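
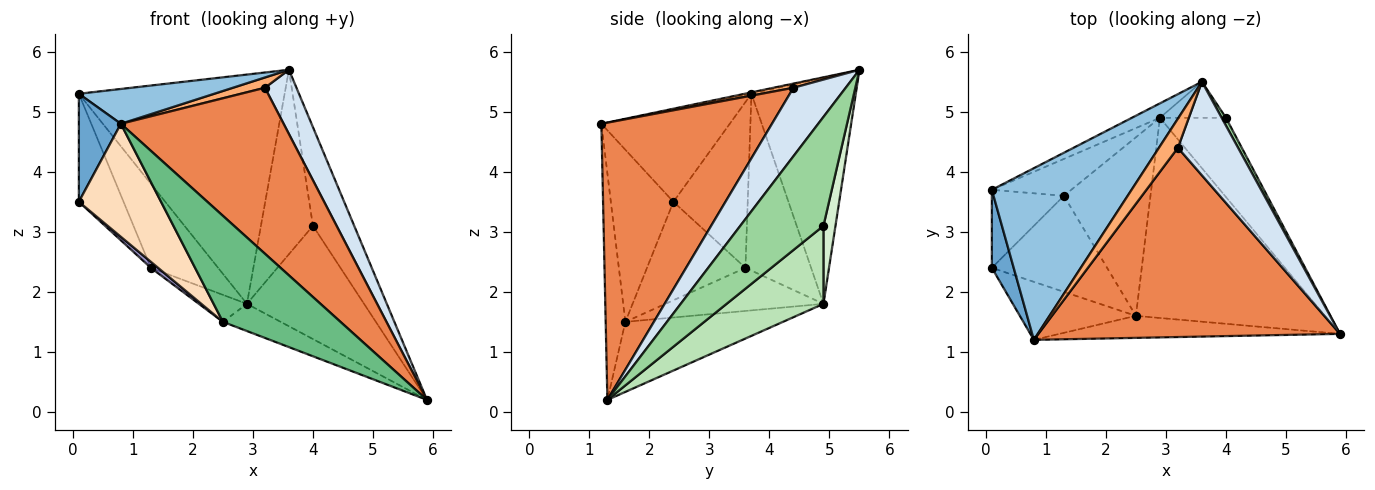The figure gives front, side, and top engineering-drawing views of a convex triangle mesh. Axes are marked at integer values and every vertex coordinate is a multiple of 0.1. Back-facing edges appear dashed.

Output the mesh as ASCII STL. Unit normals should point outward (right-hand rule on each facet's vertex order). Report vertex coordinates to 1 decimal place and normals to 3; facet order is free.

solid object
 facet normal -0.927 -0.303 0.219
  outer loop
   vertex 0.1 3.7 5.3
   vertex 0.1 2.4 3.5
   vertex 0.8 1.2 4.8
  endloop
 endfacet
 facet normal -0.010 -0.199 0.980
  outer loop
   vertex 0.1 3.7 5.3
   vertex 0.8 1.2 4.8
   vertex 3.6 5.5 5.7
  endloop
 endfacet
 facet normal -0.452 0.890 -0.056
  outer loop
   vertex 0.1 3.7 5.3
   vertex 3.6 5.5 5.7
   vertex 2.9 4.9 1.8
  endloop
 endfacet
 facet normal 0.684 -0.413 0.601
  outer loop
   vertex 3.2 4.4 5.4
   vertex 5.9 1.3 0.2
   vertex 3.6 5.5 5.7
  endloop
 endfacet
 facet normal 0.569 -0.542 0.619
  outer loop
   vertex 3.2 4.4 5.4
   vertex 0.8 1.2 4.8
   vertex 5.9 1.3 0.2
  endloop
 endfacet
 facet normal 0.204 -0.326 0.923
  outer loop
   vertex 3.2 4.4 5.4
   vertex 3.6 5.5 5.7
   vertex 0.8 1.2 4.8
  endloop
 endfacet
 facet normal -0.345 0.126 -0.930
  outer loop
   vertex 2.5 1.6 1.5
   vertex 2.9 4.9 1.8
   vertex 5.9 1.3 0.2
  endloop
 endfacet
 facet normal -0.561 -0.737 -0.378
  outer loop
   vertex 2.5 1.6 1.5
   vertex 0.8 1.2 4.8
   vertex 0.1 2.4 3.5
  endloop
 endfacet
 facet normal -0.162 -0.966 -0.201
  outer loop
   vertex 2.5 1.6 1.5
   vertex 5.9 1.3 0.2
   vertex 0.8 1.2 4.8
  endloop
 endfacet
 facet normal 0.895 0.444 0.035
  outer loop
   vertex 4.0 4.9 3.1
   vertex 3.6 5.5 5.7
   vertex 5.9 1.3 0.2
  endloop
 endfacet
 facet normal 0.561 0.678 -0.475
  outer loop
   vertex 4.0 4.9 3.1
   vertex 5.9 1.3 0.2
   vertex 2.9 4.9 1.8
  endloop
 endfacet
 facet normal 0.221 0.957 -0.187
  outer loop
   vertex 4.0 4.9 3.1
   vertex 2.9 4.9 1.8
   vertex 3.6 5.5 5.7
  endloop
 endfacet
 facet normal -0.649 -0.047 -0.760
  outer loop
   vertex 1.3 3.6 2.4
   vertex 2.5 1.6 1.5
   vertex 0.1 2.4 3.5
  endloop
 endfacet
 facet normal -0.442 0.134 -0.887
  outer loop
   vertex 1.3 3.6 2.4
   vertex 2.9 4.9 1.8
   vertex 2.5 1.6 1.5
  endloop
 endfacet
 facet normal -0.803 0.483 -0.349
  outer loop
   vertex 1.3 3.6 2.4
   vertex 0.1 2.4 3.5
   vertex 0.1 3.7 5.3
  endloop
 endfacet
 facet normal -0.667 0.682 -0.299
  outer loop
   vertex 1.3 3.6 2.4
   vertex 0.1 3.7 5.3
   vertex 2.9 4.9 1.8
  endloop
 endfacet
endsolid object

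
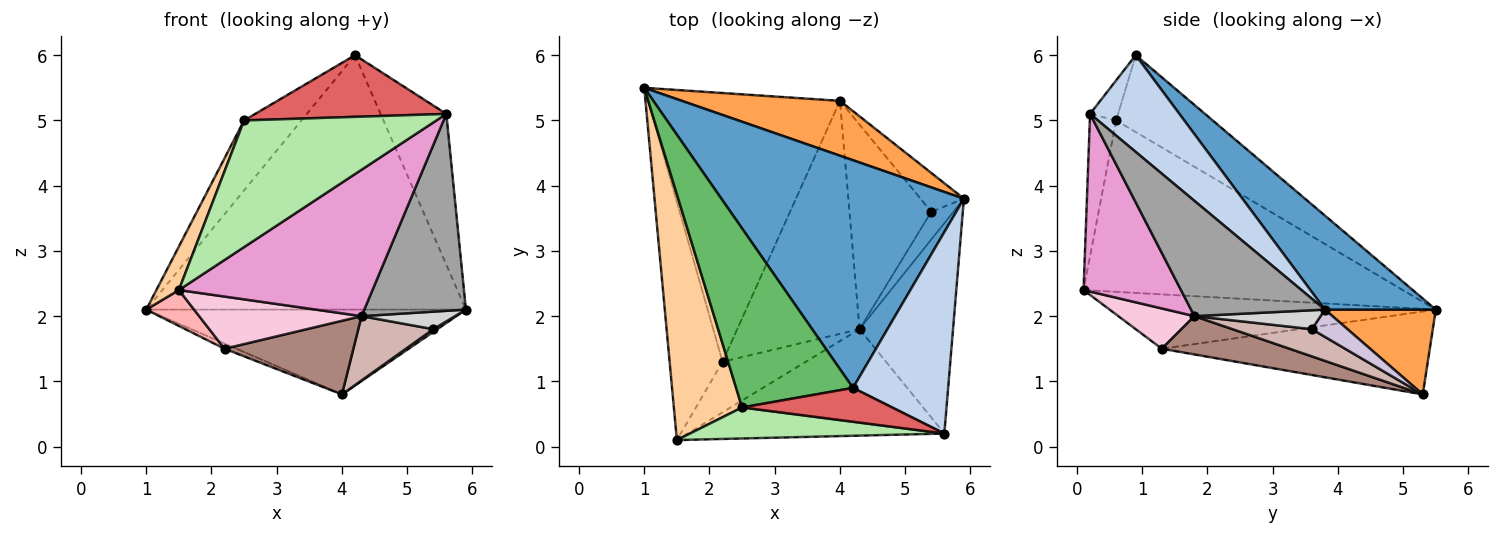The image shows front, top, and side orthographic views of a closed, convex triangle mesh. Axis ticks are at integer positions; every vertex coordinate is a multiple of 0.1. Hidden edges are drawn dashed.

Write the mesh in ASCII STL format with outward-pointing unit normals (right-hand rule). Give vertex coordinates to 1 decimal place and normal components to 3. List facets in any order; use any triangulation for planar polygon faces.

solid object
 facet normal 0.250 0.721 0.646
  outer loop
   vertex 4.2 0.9 6.0
   vertex 5.9 3.8 2.1
   vertex 1.0 5.5 2.1
  endloop
 endfacet
 facet normal 0.631 0.465 0.621
  outer loop
   vertex 5.6 0.2 5.1
   vertex 5.9 3.8 2.1
   vertex 4.2 0.9 6.0
  endloop
 endfacet
 facet normal 0.280 0.806 0.521
  outer loop
   vertex 4.0 5.3 0.8
   vertex 1.0 5.5 2.1
   vertex 5.9 3.8 2.1
  endloop
 endfacet
 facet normal -0.927 -0.065 0.369
  outer loop
   vertex 2.5 0.6 5.0
   vertex 1.0 5.5 2.1
   vertex 1.5 0.1 2.4
  endloop
 endfacet
 facet normal -0.522 0.310 0.794
  outer loop
   vertex 2.5 0.6 5.0
   vertex 4.2 0.9 6.0
   vertex 1.0 5.5 2.1
  endloop
 endfacet
 facet normal -0.132 -0.963 0.236
  outer loop
   vertex 2.5 0.6 5.0
   vertex 1.5 0.1 2.4
   vertex 5.6 0.2 5.1
  endloop
 endfacet
 facet normal -0.128 -0.869 0.478
  outer loop
   vertex 2.5 0.6 5.0
   vertex 5.6 0.2 5.1
   vertex 4.2 0.9 6.0
  endloop
 endfacet
 facet normal -0.713 -0.105 -0.694
  outer loop
   vertex 2.2 1.3 1.5
   vertex 1.5 0.1 2.4
   vertex 1.0 5.5 2.1
  endloop
 endfacet
 facet normal -0.397 0.018 -0.918
  outer loop
   vertex 2.2 1.3 1.5
   vertex 1.0 5.5 2.1
   vertex 4.0 5.3 0.8
  endloop
 endfacet
 facet normal 0.531 -0.060 -0.845
  outer loop
   vertex 5.4 3.6 1.8
   vertex 4.0 5.3 0.8
   vertex 5.9 3.8 2.1
  endloop
 endfacet
 facet normal 0.286 -0.289 -0.914
  outer loop
   vertex 4.3 1.8 2.0
   vertex 2.2 1.3 1.5
   vertex 4.0 5.3 0.8
  endloop
 endfacet
 facet normal 0.302 -0.286 -0.909
  outer loop
   vertex 4.3 1.8 2.0
   vertex 4.0 5.3 0.8
   vertex 5.4 3.6 1.8
  endloop
 endfacet
 facet normal 0.377 -0.749 -0.545
  outer loop
   vertex 4.3 1.8 2.0
   vertex 5.6 0.2 5.1
   vertex 1.5 0.1 2.4
  endloop
 endfacet
 facet normal 0.319 -0.681 -0.659
  outer loop
   vertex 4.3 1.8 2.0
   vertex 1.5 0.1 2.4
   vertex 2.2 1.3 1.5
  endloop
 endfacet
 facet normal 0.669 -0.508 -0.543
  outer loop
   vertex 4.3 1.8 2.0
   vertex 5.9 3.8 2.1
   vertex 5.6 0.2 5.1
  endloop
 endfacet
 facet normal 0.585 -0.434 -0.686
  outer loop
   vertex 4.3 1.8 2.0
   vertex 5.4 3.6 1.8
   vertex 5.9 3.8 2.1
  endloop
 endfacet
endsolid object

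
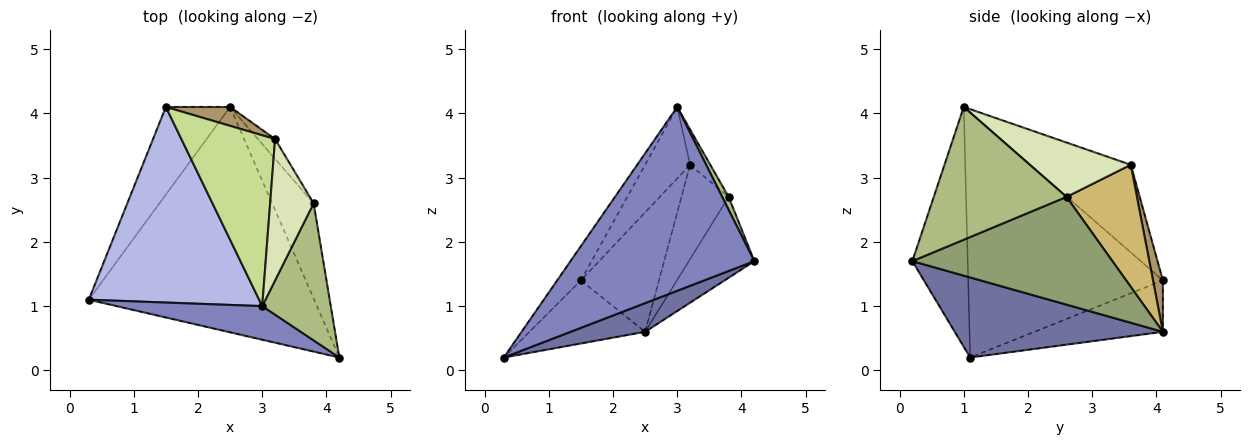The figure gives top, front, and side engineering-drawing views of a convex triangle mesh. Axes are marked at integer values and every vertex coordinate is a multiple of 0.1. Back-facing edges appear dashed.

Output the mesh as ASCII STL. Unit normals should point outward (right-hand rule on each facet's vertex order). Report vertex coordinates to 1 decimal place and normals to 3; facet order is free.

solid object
 facet normal 0.332 -0.119 -0.936
  outer loop
   vertex 2.5 4.1 0.6
   vertex 4.2 0.2 1.7
   vertex 0.3 1.1 0.2
  endloop
 endfacet
 facet normal -0.284 -0.943 0.172
  outer loop
   vertex 3.0 1.0 4.1
   vertex 0.3 1.1 0.2
   vertex 4.2 0.2 1.7
  endloop
 endfacet
 facet normal -0.545 0.490 -0.681
  outer loop
   vertex 1.5 4.1 1.4
   vertex 2.5 4.1 0.6
   vertex 0.3 1.1 0.2
  endloop
 endfacet
 facet normal -0.817 0.100 0.568
  outer loop
   vertex 1.5 4.1 1.4
   vertex 0.3 1.1 0.2
   vertex 3.0 1.0 4.1
  endloop
 endfacet
 facet normal 0.892 0.292 -0.344
  outer loop
   vertex 3.8 2.6 2.7
   vertex 4.2 0.2 1.7
   vertex 2.5 4.1 0.6
  endloop
 endfacet
 facet normal 0.888 -0.043 0.458
  outer loop
   vertex 3.8 2.6 2.7
   vertex 3.0 1.0 4.1
   vertex 4.2 0.2 1.7
  endloop
 endfacet
 facet normal -0.654 0.292 0.698
  outer loop
   vertex 3.2 3.6 3.2
   vertex 1.5 4.1 1.4
   vertex 3.0 1.0 4.1
  endloop
 endfacet
 facet normal 0.772 0.154 0.617
  outer loop
   vertex 3.2 3.6 3.2
   vertex 3.0 1.0 4.1
   vertex 3.8 2.6 2.7
  endloop
 endfacet
 facet normal 0.124 0.980 0.155
  outer loop
   vertex 3.2 3.6 3.2
   vertex 2.5 4.1 0.6
   vertex 1.5 4.1 1.4
  endloop
 endfacet
 facet normal 0.825 0.553 -0.116
  outer loop
   vertex 3.2 3.6 3.2
   vertex 3.8 2.6 2.7
   vertex 2.5 4.1 0.6
  endloop
 endfacet
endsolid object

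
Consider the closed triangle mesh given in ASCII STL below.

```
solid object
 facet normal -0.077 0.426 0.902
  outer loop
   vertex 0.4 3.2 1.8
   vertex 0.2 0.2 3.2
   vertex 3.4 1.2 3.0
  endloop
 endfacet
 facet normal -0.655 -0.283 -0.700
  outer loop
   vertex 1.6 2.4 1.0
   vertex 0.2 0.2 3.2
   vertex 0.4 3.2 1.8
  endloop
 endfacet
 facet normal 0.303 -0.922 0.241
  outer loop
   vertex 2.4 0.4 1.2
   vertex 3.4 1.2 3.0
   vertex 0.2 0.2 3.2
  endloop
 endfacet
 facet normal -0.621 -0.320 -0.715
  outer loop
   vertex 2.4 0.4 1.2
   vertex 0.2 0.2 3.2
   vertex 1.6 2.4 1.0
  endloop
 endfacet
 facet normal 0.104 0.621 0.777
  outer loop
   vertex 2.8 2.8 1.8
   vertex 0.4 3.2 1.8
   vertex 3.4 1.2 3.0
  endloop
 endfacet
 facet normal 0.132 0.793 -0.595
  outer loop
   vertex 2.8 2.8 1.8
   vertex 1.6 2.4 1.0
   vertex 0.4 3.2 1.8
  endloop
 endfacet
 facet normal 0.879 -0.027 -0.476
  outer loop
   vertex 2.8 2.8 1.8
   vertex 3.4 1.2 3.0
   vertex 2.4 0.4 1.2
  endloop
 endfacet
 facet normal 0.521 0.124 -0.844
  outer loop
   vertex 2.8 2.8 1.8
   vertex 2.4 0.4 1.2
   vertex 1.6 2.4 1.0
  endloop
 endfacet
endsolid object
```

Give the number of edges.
12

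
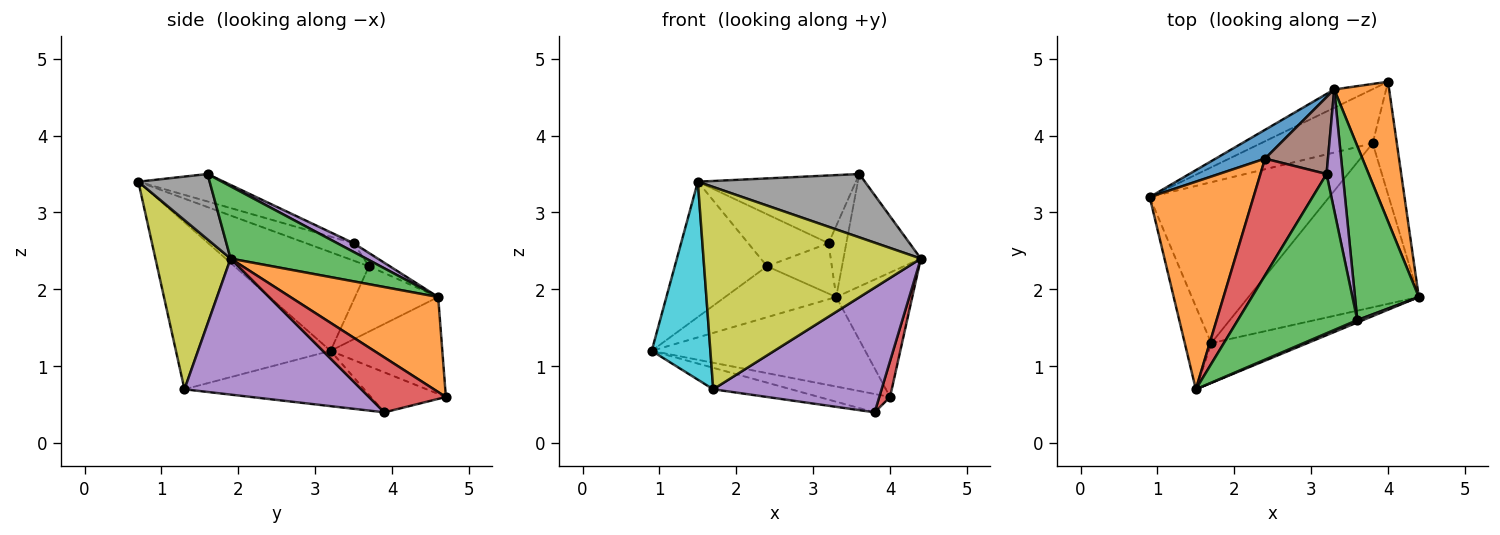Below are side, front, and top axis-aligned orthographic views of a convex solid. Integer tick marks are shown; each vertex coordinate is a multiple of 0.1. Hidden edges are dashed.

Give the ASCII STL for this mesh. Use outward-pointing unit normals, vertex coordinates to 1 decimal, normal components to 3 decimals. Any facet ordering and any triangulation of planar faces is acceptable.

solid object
 facet normal -0.456 0.872 -0.179
  outer loop
   vertex 3.3 4.6 1.9
   vertex 4.0 4.7 0.6
   vertex 0.9 3.2 1.2
  endloop
 endfacet
 facet normal 0.791 0.407 0.457
  outer loop
   vertex 3.3 4.6 1.9
   vertex 4.4 1.9 2.4
   vertex 4.0 4.7 0.6
  endloop
 endfacet
 facet normal 0.689 0.393 0.609
  outer loop
   vertex 3.3 4.6 1.9
   vertex 3.6 1.6 3.5
   vertex 4.4 1.9 2.4
  endloop
 endfacet
 facet normal 0.908 -0.127 -0.399
  outer loop
   vertex 3.8 3.9 0.4
   vertex 4.0 4.7 0.6
   vertex 4.4 1.9 2.4
  endloop
 endfacet
 facet normal 0.536 -0.511 -0.672
  outer loop
   vertex 3.8 3.9 0.4
   vertex 4.4 1.9 2.4
   vertex 1.7 1.3 0.7
  endloop
 endfacet
 facet normal -0.321 0.304 -0.897
  outer loop
   vertex 3.8 3.9 0.4
   vertex 0.9 3.2 1.2
   vertex 4.0 4.7 0.6
  endloop
 endfacet
 facet normal -0.292 0.127 -0.948
  outer loop
   vertex 3.8 3.9 0.4
   vertex 1.7 1.3 0.7
   vertex 0.9 3.2 1.2
  endloop
 endfacet
 facet normal 0.392 -0.919 0.035
  outer loop
   vertex 1.5 0.7 3.4
   vertex 4.4 1.9 2.4
   vertex 3.6 1.6 3.5
  endloop
 endfacet
 facet normal 0.321 -0.929 -0.183
  outer loop
   vertex 1.5 0.7 3.4
   vertex 1.7 1.3 0.7
   vertex 4.4 1.9 2.4
  endloop
 endfacet
 facet normal -0.925 -0.351 -0.146
  outer loop
   vertex 1.5 0.7 3.4
   vertex 0.9 3.2 1.2
   vertex 1.7 1.3 0.7
  endloop
 endfacet
 facet normal -0.546 0.729 0.413
  outer loop
   vertex 2.4 3.7 2.3
   vertex 3.3 4.6 1.9
   vertex 0.9 3.2 1.2
  endloop
 endfacet
 facet normal -0.623 0.427 0.655
  outer loop
   vertex 2.4 3.7 2.3
   vertex 0.9 3.2 1.2
   vertex 1.5 0.7 3.4
  endloop
 endfacet
 facet normal -0.207 0.383 0.900
  outer loop
   vertex 3.2 3.5 2.6
   vertex 1.5 0.7 3.4
   vertex 3.6 1.6 3.5
  endloop
 endfacet
 facet normal -0.234 0.396 0.888
  outer loop
   vertex 3.2 3.5 2.6
   vertex 2.4 3.7 2.3
   vertex 1.5 0.7 3.4
  endloop
 endfacet
 facet normal 0.422 0.459 0.782
  outer loop
   vertex 3.2 3.5 2.6
   vertex 3.6 1.6 3.5
   vertex 3.3 4.6 1.9
  endloop
 endfacet
 facet normal -0.174 0.540 0.824
  outer loop
   vertex 3.2 3.5 2.6
   vertex 3.3 4.6 1.9
   vertex 2.4 3.7 2.3
  endloop
 endfacet
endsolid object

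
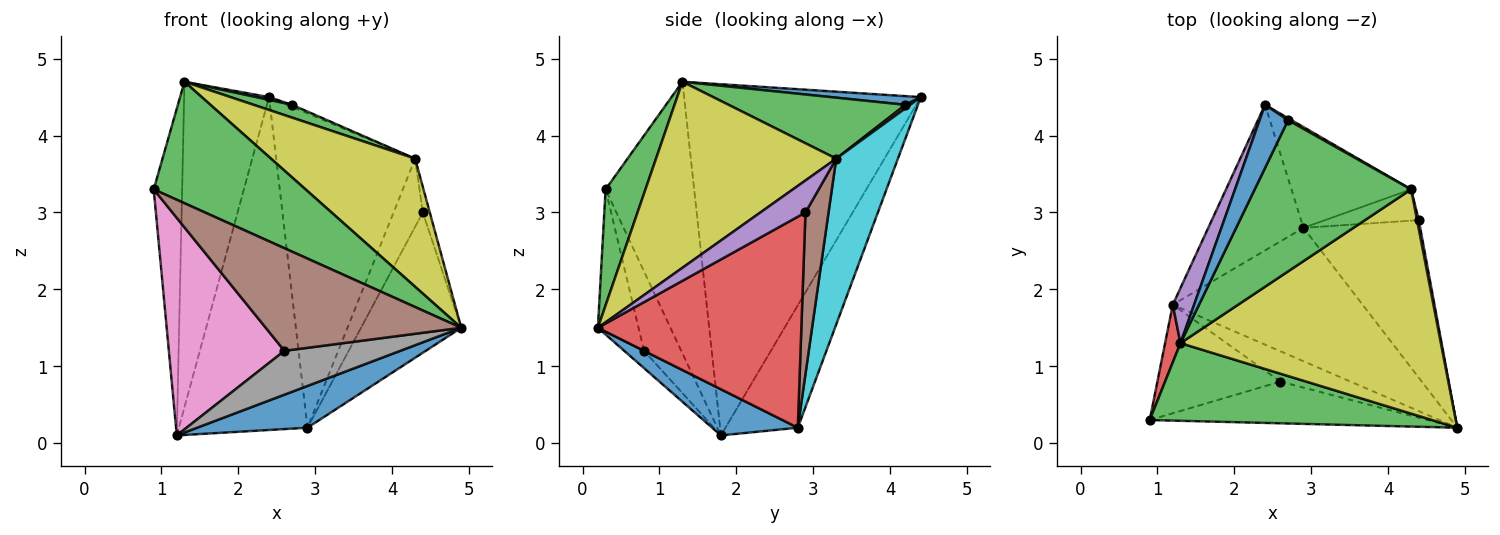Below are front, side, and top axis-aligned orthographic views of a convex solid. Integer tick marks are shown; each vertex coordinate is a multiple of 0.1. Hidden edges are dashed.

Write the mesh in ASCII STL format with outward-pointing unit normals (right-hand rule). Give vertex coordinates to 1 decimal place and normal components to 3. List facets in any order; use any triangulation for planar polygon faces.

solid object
 facet normal 0.226 -0.291 -0.930
  outer loop
   vertex 2.9 2.8 0.2
   vertex 4.9 0.2 1.5
   vertex 1.2 1.8 0.1
  endloop
 endfacet
 facet normal -0.458 0.814 -0.356
  outer loop
   vertex 2.9 2.8 0.2
   vertex 1.2 1.8 0.1
   vertex 2.4 4.4 4.5
  endloop
 endfacet
 facet normal 0.216 -0.823 0.526
  outer loop
   vertex 1.3 1.3 4.7
   vertex 0.9 0.3 3.3
   vertex 4.9 0.2 1.5
  endloop
 endfacet
 facet normal -0.951 0.305 0.054
  outer loop
   vertex 1.3 1.3 4.7
   vertex 1.2 1.8 0.1
   vertex 0.9 0.3 3.3
  endloop
 endfacet
 facet normal -0.940 0.337 0.057
  outer loop
   vertex 1.3 1.3 4.7
   vertex 2.4 4.4 4.5
   vertex 1.2 1.8 0.1
  endloop
 endfacet
 facet normal -0.189 -0.910 -0.370
  outer loop
   vertex 2.6 0.8 1.2
   vertex 4.9 0.2 1.5
   vertex 0.9 0.3 3.3
  endloop
 endfacet
 facet normal -0.277 -0.860 -0.429
  outer loop
   vertex 2.6 0.8 1.2
   vertex 0.9 0.3 3.3
   vertex 1.2 1.8 0.1
  endloop
 endfacet
 facet normal -0.139 -0.814 -0.563
  outer loop
   vertex 2.6 0.8 1.2
   vertex 1.2 1.8 0.1
   vertex 4.9 0.2 1.5
  endloop
 endfacet
 facet normal 0.527 -0.422 0.738
  outer loop
   vertex 4.3 3.3 3.7
   vertex 1.3 1.3 4.7
   vertex 4.9 0.2 1.5
  endloop
 endfacet
 facet normal 0.389 0.877 -0.281
  outer loop
   vertex 4.3 3.3 3.7
   vertex 2.9 2.8 0.2
   vertex 2.4 4.4 4.5
  endloop
 endfacet
 facet normal 0.291 -0.042 0.956
  outer loop
   vertex 2.7 4.2 4.4
   vertex 2.4 4.4 4.5
   vertex 1.3 1.3 4.7
  endloop
 endfacet
 facet normal 0.577 0.577 0.577
  outer loop
   vertex 2.7 4.2 4.4
   vertex 4.3 3.3 3.7
   vertex 2.4 4.4 4.5
  endloop
 endfacet
 facet normal 0.362 -0.079 0.929
  outer loop
   vertex 2.7 4.2 4.4
   vertex 1.3 1.3 4.7
   vertex 4.3 3.3 3.7
  endloop
 endfacet
 facet normal 0.804 0.396 -0.445
  outer loop
   vertex 4.4 2.9 3.0
   vertex 4.9 0.2 1.5
   vertex 2.9 2.8 0.2
  endloop
 endfacet
 facet normal 0.987 0.153 0.054
  outer loop
   vertex 4.4 2.9 3.0
   vertex 4.3 3.3 3.7
   vertex 4.9 0.2 1.5
  endloop
 endfacet
 facet normal 0.583 0.738 -0.339
  outer loop
   vertex 4.4 2.9 3.0
   vertex 2.9 2.8 0.2
   vertex 4.3 3.3 3.7
  endloop
 endfacet
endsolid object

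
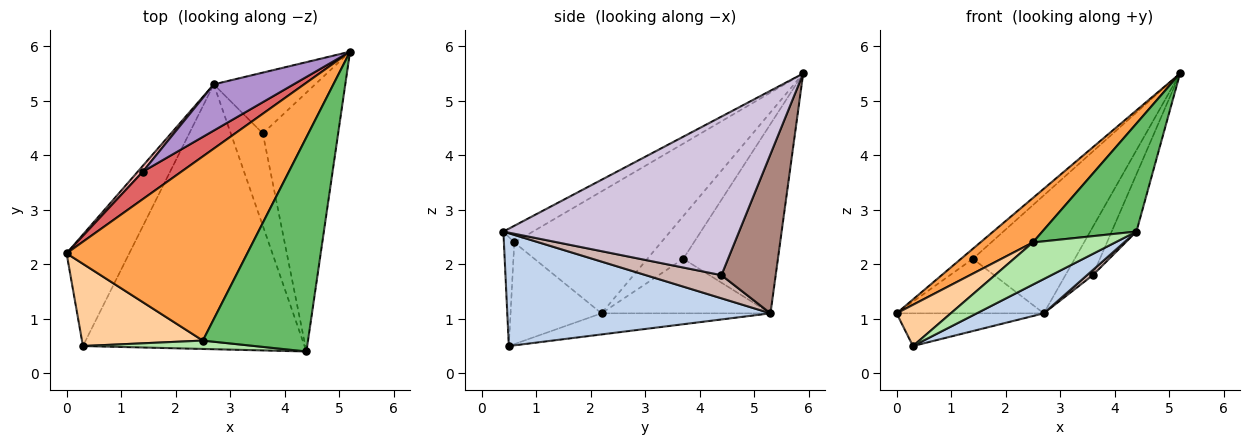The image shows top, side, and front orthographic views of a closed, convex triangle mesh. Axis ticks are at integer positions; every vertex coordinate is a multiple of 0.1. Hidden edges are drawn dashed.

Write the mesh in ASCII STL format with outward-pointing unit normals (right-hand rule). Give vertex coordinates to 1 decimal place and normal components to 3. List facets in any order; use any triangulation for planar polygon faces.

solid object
 facet normal -0.308 0.268 -0.913
  outer loop
   vertex 2.7 5.3 1.1
   vertex 0.3 0.5 0.5
   vertex 0.0 2.2 1.1
  endloop
 endfacet
 facet normal 0.451 -0.115 -0.885
  outer loop
   vertex 2.7 5.3 1.1
   vertex 4.4 0.4 2.6
   vertex 0.3 0.5 0.5
  endloop
 endfacet
 facet normal -0.548 -0.196 0.813
  outer loop
   vertex 2.5 0.6 2.4
   vertex 5.2 5.9 5.5
   vertex 0.0 2.2 1.1
  endloop
 endfacet
 facet normal -0.601 -0.358 0.715
  outer loop
   vertex 2.5 0.6 2.4
   vertex 0.0 2.2 1.1
   vertex 0.3 0.5 0.5
  endloop
 endfacet
 facet normal -0.140 -0.446 0.884
  outer loop
   vertex 2.5 0.6 2.4
   vertex 4.4 0.4 2.6
   vertex 5.2 5.9 5.5
  endloop
 endfacet
 facet normal -0.123 -0.973 0.193
  outer loop
   vertex 2.5 0.6 2.4
   vertex 0.3 0.5 0.5
   vertex 4.4 0.4 2.6
  endloop
 endfacet
 facet normal -0.721 0.239 0.651
  outer loop
   vertex 1.4 3.7 2.1
   vertex 0.0 2.2 1.1
   vertex 5.2 5.9 5.5
  endloop
 endfacet
 facet normal -0.752 0.655 0.070
  outer loop
   vertex 1.4 3.7 2.1
   vertex 2.7 5.3 1.1
   vertex 0.0 2.2 1.1
  endloop
 endfacet
 facet normal -0.654 0.704 0.276
  outer loop
   vertex 1.4 3.7 2.1
   vertex 5.2 5.9 5.5
   vertex 2.7 5.3 1.1
  endloop
 endfacet
 facet normal 0.899 0.094 -0.427
  outer loop
   vertex 3.6 4.4 1.8
   vertex 5.2 5.9 5.5
   vertex 4.4 0.4 2.6
  endloop
 endfacet
 facet normal 0.776 0.392 -0.494
  outer loop
   vertex 3.6 4.4 1.8
   vertex 2.7 5.3 1.1
   vertex 5.2 5.9 5.5
  endloop
 endfacet
 facet normal 0.585 -0.045 -0.810
  outer loop
   vertex 3.6 4.4 1.8
   vertex 4.4 0.4 2.6
   vertex 2.7 5.3 1.1
  endloop
 endfacet
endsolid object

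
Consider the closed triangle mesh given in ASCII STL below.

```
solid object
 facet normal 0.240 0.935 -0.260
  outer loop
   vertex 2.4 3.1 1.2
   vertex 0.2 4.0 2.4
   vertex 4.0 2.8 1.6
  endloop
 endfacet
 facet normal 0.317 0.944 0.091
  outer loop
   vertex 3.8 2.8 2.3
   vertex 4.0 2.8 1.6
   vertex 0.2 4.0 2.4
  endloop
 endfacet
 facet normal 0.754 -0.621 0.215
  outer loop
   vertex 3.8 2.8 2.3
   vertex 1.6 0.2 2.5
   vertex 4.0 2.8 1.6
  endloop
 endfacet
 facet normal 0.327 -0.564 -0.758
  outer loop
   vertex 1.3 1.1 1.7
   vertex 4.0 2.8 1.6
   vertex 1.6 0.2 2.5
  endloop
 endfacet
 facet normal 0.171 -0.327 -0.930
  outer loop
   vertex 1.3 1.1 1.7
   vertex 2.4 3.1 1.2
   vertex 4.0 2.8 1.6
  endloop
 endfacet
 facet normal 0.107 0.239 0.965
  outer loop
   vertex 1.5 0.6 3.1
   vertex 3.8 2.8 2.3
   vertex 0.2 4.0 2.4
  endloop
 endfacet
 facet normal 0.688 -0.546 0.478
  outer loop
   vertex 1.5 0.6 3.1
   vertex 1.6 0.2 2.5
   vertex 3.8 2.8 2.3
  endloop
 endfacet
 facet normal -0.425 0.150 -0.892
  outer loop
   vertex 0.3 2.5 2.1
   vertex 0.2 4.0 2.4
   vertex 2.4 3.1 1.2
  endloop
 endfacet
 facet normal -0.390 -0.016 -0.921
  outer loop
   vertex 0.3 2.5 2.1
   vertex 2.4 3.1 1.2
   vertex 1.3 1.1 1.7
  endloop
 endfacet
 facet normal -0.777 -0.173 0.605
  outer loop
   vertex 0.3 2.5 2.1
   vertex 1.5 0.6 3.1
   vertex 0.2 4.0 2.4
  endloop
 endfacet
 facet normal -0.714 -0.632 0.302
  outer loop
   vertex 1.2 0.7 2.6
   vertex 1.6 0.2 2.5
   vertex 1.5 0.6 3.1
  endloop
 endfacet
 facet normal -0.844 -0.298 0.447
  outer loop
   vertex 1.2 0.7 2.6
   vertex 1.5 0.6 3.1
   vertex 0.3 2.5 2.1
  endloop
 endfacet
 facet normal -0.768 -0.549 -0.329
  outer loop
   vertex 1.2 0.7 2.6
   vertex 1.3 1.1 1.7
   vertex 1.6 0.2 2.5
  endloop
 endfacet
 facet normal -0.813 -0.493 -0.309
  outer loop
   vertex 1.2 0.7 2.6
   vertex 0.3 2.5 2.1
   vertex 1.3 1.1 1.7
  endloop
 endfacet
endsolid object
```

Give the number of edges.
21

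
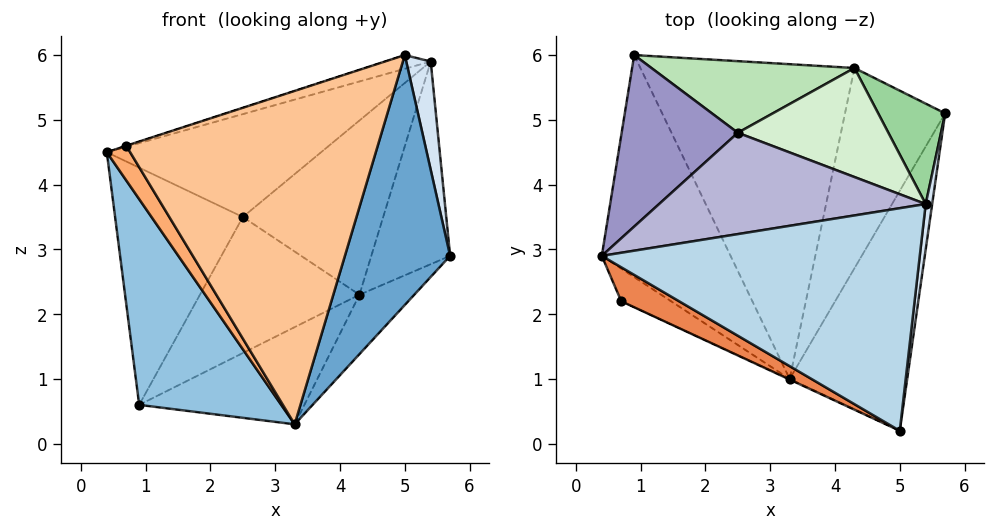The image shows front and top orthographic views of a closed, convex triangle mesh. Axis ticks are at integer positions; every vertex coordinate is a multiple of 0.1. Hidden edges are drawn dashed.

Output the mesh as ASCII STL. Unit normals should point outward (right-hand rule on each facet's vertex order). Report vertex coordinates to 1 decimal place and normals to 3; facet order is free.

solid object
 facet normal 0.893 -0.325 -0.312
  outer loop
   vertex 3.3 1.0 0.3
   vertex 5.7 5.1 2.9
   vertex 5.0 0.2 6.0
  endloop
 endfacet
 facet normal -0.833 -0.376 -0.405
  outer loop
   vertex 0.9 6.0 0.6
   vertex 3.3 1.0 0.3
   vertex 0.4 2.9 4.5
  endloop
 endfacet
 facet normal -0.278 0.059 0.959
  outer loop
   vertex 5.4 3.7 5.9
   vertex 0.4 2.9 4.5
   vertex 5.0 0.2 6.0
  endloop
 endfacet
 facet normal 0.993 -0.112 0.047
  outer loop
   vertex 5.4 3.7 5.9
   vertex 5.0 0.2 6.0
   vertex 5.7 5.1 2.9
  endloop
 endfacet
 facet normal -0.308 0.004 0.951
  outer loop
   vertex 0.7 2.2 4.6
   vertex 5.0 0.2 6.0
   vertex 0.4 2.9 4.5
  endloop
 endfacet
 facet normal -0.827 -0.409 -0.386
  outer loop
   vertex 0.7 2.2 4.6
   vertex 0.4 2.9 4.5
   vertex 3.3 1.0 0.3
  endloop
 endfacet
 facet normal -0.421 -0.907 -0.002
  outer loop
   vertex 0.7 2.2 4.6
   vertex 3.3 1.0 0.3
   vertex 5.0 0.2 6.0
  endloop
 endfacet
 facet normal 0.484 0.249 -0.839
  outer loop
   vertex 4.3 5.8 2.3
   vertex 5.7 5.1 2.9
   vertex 3.3 1.0 0.3
  endloop
 endfacet
 facet normal 0.444 0.264 -0.856
  outer loop
   vertex 4.3 5.8 2.3
   vertex 3.3 1.0 0.3
   vertex 0.9 6.0 0.6
  endloop
 endfacet
 facet normal 0.250 0.868 0.430
  outer loop
   vertex 4.3 5.8 2.3
   vertex 5.4 3.7 5.9
   vertex 5.7 5.1 2.9
  endloop
 endfacet
 facet normal -0.178 0.871 0.459
  outer loop
   vertex 2.5 4.8 3.5
   vertex 4.3 5.8 2.3
   vertex 0.9 6.0 0.6
  endloop
 endfacet
 facet normal -0.117 0.842 0.527
  outer loop
   vertex 2.5 4.8 3.5
   vertex 5.4 3.7 5.9
   vertex 4.3 5.8 2.3
  endloop
 endfacet
 facet normal -0.414 0.738 0.533
  outer loop
   vertex 2.5 4.8 3.5
   vertex 0.9 6.0 0.6
   vertex 0.4 2.9 4.5
  endloop
 endfacet
 facet normal -0.297 0.680 0.670
  outer loop
   vertex 2.5 4.8 3.5
   vertex 0.4 2.9 4.5
   vertex 5.4 3.7 5.9
  endloop
 endfacet
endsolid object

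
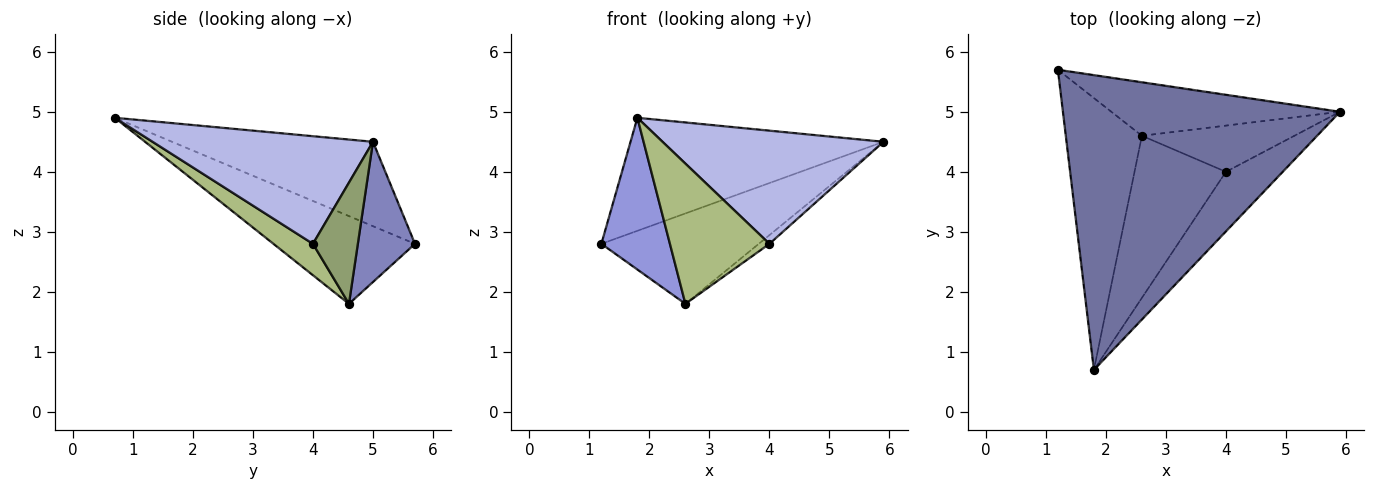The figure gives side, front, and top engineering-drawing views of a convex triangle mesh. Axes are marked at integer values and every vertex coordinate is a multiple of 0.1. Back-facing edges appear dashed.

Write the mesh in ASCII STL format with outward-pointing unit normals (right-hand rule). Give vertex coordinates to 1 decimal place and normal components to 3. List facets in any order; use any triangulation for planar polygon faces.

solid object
 facet normal -0.274 0.344 0.898
  outer loop
   vertex 1.8 0.7 4.9
   vertex 5.9 5.0 4.5
   vertex 1.2 5.7 2.8
  endloop
 endfacet
 facet normal 0.298 0.821 -0.486
  outer loop
   vertex 2.6 4.6 1.8
   vertex 1.2 5.7 2.8
   vertex 5.9 5.0 4.5
  endloop
 endfacet
 facet normal -0.709 -0.344 -0.615
  outer loop
   vertex 2.6 4.6 1.8
   vertex 1.8 0.7 4.9
   vertex 1.2 5.7 2.8
  endloop
 endfacet
 facet normal 0.662 -0.663 -0.349
  outer loop
   vertex 4.0 4.0 2.8
   vertex 5.9 5.0 4.5
   vertex 1.8 0.7 4.9
  endloop
 endfacet
 facet normal 0.616 0.146 -0.774
  outer loop
   vertex 4.0 4.0 2.8
   vertex 2.6 4.6 1.8
   vertex 5.9 5.0 4.5
  endloop
 endfacet
 facet normal 0.251 -0.633 -0.732
  outer loop
   vertex 4.0 4.0 2.8
   vertex 1.8 0.7 4.9
   vertex 2.6 4.6 1.8
  endloop
 endfacet
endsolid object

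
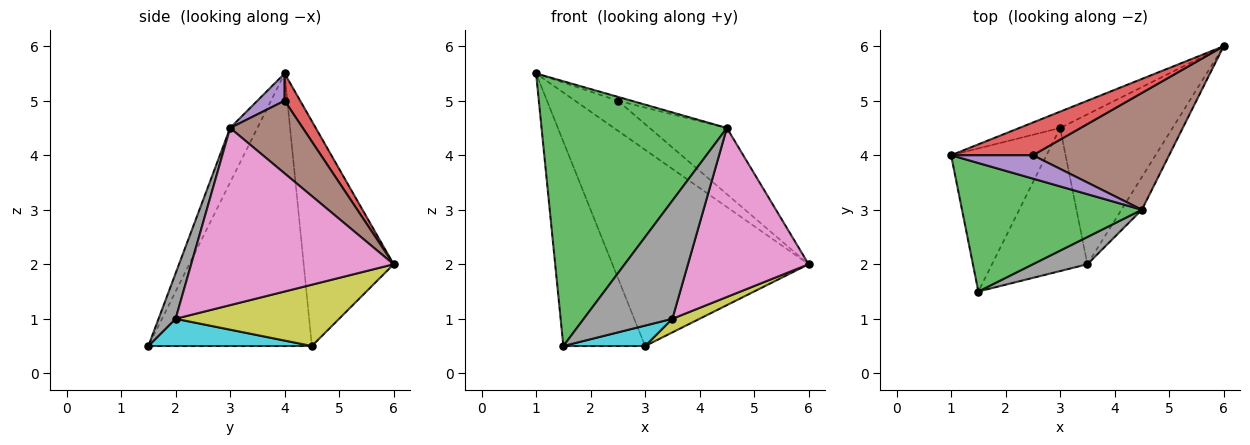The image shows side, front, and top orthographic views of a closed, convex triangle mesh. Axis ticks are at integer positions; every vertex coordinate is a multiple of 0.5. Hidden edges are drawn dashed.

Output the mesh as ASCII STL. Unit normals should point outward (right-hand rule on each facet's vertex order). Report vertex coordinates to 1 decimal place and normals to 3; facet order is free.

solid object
 facet normal -0.415 0.906 -0.076
  outer loop
   vertex 3.0 4.5 0.5
   vertex 1.0 4.0 5.5
   vertex 6.0 6.0 2.0
  endloop
 endfacet
 facet normal -0.854 0.427 -0.299
  outer loop
   vertex 3.0 4.5 0.5
   vertex 1.5 1.5 0.5
   vertex 1.0 4.0 5.5
  endloop
 endfacet
 facet normal -0.131 -0.892 0.433
  outer loop
   vertex 4.5 3.0 4.5
   vertex 1.0 4.0 5.5
   vertex 1.5 1.5 0.5
  endloop
 endfacet
 facet normal 0.239 0.656 0.716
  outer loop
   vertex 2.5 4.0 5.0
   vertex 6.0 6.0 2.0
   vertex 1.0 4.0 5.5
  endloop
 endfacet
 facet normal 0.312 0.156 0.937
  outer loop
   vertex 2.5 4.0 5.0
   vertex 1.0 4.0 5.5
   vertex 4.5 3.0 4.5
  endloop
 endfacet
 facet normal 0.421 0.447 0.789
  outer loop
   vertex 2.5 4.0 5.0
   vertex 4.5 3.0 4.5
   vertex 6.0 6.0 2.0
  endloop
 endfacet
 facet normal 0.855 -0.510 -0.099
  outer loop
   vertex 3.5 2.0 1.0
   vertex 6.0 6.0 2.0
   vertex 4.5 3.0 4.5
  endloop
 endfacet
 facet normal 0.184 -0.958 0.221
  outer loop
   vertex 3.5 2.0 1.0
   vertex 4.5 3.0 4.5
   vertex 1.5 1.5 0.5
  endloop
 endfacet
 facet normal 0.477 -0.080 -0.875
  outer loop
   vertex 3.5 2.0 1.0
   vertex 3.0 4.5 0.5
   vertex 6.0 6.0 2.0
  endloop
 endfacet
 facet normal 0.272 -0.136 -0.953
  outer loop
   vertex 3.5 2.0 1.0
   vertex 1.5 1.5 0.5
   vertex 3.0 4.5 0.5
  endloop
 endfacet
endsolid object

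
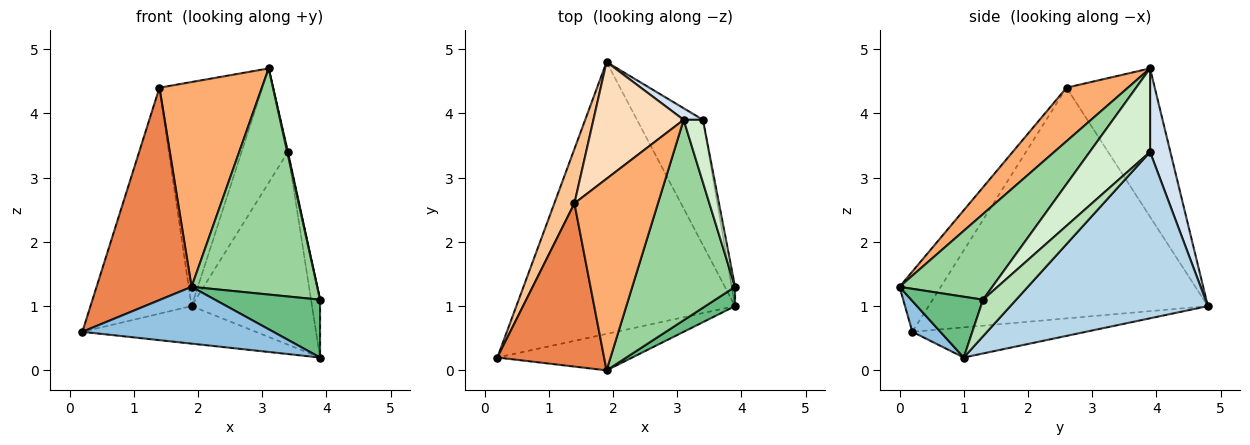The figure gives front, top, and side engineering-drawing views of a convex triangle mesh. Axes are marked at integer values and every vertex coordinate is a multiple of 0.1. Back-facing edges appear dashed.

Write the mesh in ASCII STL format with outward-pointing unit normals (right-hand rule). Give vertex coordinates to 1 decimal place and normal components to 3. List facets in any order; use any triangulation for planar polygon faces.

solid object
 facet normal -0.135 0.135 -0.982
  outer loop
   vertex 1.9 4.8 1.0
   vertex 3.9 1.0 0.2
   vertex 0.2 0.2 0.6
  endloop
 endfacet
 facet normal 0.123 -0.835 -0.536
  outer loop
   vertex 1.9 0.0 1.3
   vertex 0.2 0.2 0.6
   vertex 3.9 1.0 0.2
  endloop
 endfacet
 facet normal 0.809 0.493 -0.321
  outer loop
   vertex 3.4 3.9 3.4
   vertex 3.9 1.0 0.2
   vertex 1.9 4.8 1.0
  endloop
 endfacet
 facet normal 0.400 0.912 0.092
  outer loop
   vertex 3.4 3.9 3.4
   vertex 1.9 4.8 1.0
   vertex 3.1 3.9 4.7
  endloop
 endfacet
 facet normal -0.325 -0.750 0.576
  outer loop
   vertex 1.4 2.6 4.4
   vertex 0.2 0.2 0.6
   vertex 1.9 0.0 1.3
  endloop
 endfacet
 facet normal 0.401 -0.669 0.626
  outer loop
   vertex 1.4 2.6 4.4
   vertex 1.9 0.0 1.3
   vertex 3.1 3.9 4.7
  endloop
 endfacet
 facet normal -0.937 0.339 0.082
  outer loop
   vertex 1.4 2.6 4.4
   vertex 1.9 4.8 1.0
   vertex 0.2 0.2 0.6
  endloop
 endfacet
 facet normal -0.605 0.706 0.368
  outer loop
   vertex 1.4 2.6 4.4
   vertex 3.1 3.9 4.7
   vertex 1.9 4.8 1.0
  endloop
 endfacet
 facet normal 0.544 -0.796 0.265
  outer loop
   vertex 3.9 1.3 1.1
   vertex 1.9 0.0 1.3
   vertex 3.9 1.0 0.2
  endloop
 endfacet
 facet normal 0.484 -0.655 0.581
  outer loop
   vertex 3.9 1.3 1.1
   vertex 3.1 3.9 4.7
   vertex 1.9 0.0 1.3
  endloop
 endfacet
 facet normal 0.961 0.262 -0.087
  outer loop
   vertex 3.9 1.3 1.1
   vertex 3.9 1.0 0.2
   vertex 3.4 3.9 3.4
  endloop
 endfacet
 facet normal 0.974 -0.012 0.225
  outer loop
   vertex 3.9 1.3 1.1
   vertex 3.4 3.9 3.4
   vertex 3.1 3.9 4.7
  endloop
 endfacet
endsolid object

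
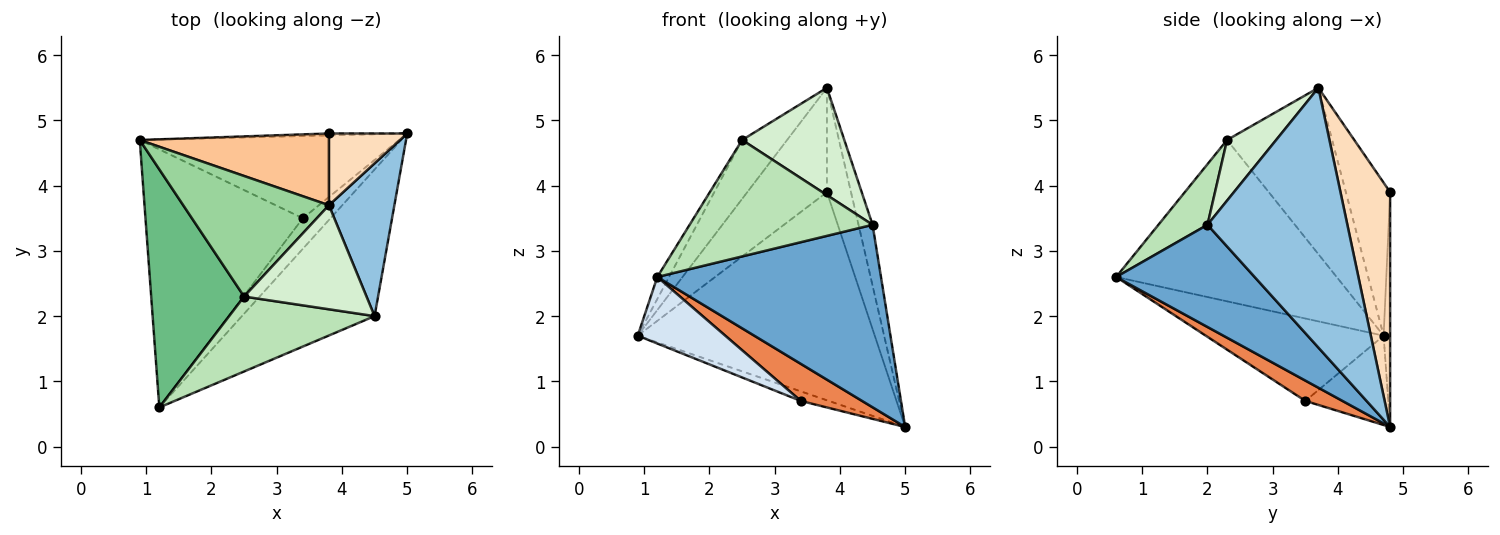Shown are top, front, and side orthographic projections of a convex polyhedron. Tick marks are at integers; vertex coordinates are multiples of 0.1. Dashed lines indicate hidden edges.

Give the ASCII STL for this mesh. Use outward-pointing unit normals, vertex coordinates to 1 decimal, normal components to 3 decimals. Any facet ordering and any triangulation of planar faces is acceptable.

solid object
 facet normal 0.435 -0.702 -0.564
  outer loop
   vertex 4.5 2.0 3.4
   vertex 1.2 0.6 2.6
   vertex 5.0 4.8 0.3
  endloop
 endfacet
 facet normal 0.965 0.097 0.243
  outer loop
   vertex 4.5 2.0 3.4
   vertex 5.0 4.8 0.3
   vertex 3.8 3.7 5.5
  endloop
 endfacet
 facet normal -0.324 0.109 -0.940
  outer loop
   vertex 3.4 3.5 0.7
   vertex 0.9 4.7 1.7
   vertex 5.0 4.8 0.3
  endloop
 endfacet
 facet normal -0.452 -0.223 -0.864
  outer loop
   vertex 3.4 3.5 0.7
   vertex 1.2 0.6 2.6
   vertex 0.9 4.7 1.7
  endloop
 endfacet
 facet normal 0.424 -0.699 -0.576
  outer loop
   vertex 3.4 3.5 0.7
   vertex 5.0 4.8 0.3
   vertex 1.2 0.6 2.6
  endloop
 endfacet
 facet normal -0.028 1.000 -0.009
  outer loop
   vertex 3.8 4.8 3.9
   vertex 5.0 4.8 0.3
   vertex 0.9 4.7 1.7
  endloop
 endfacet
 facet normal -0.417 0.749 0.515
  outer loop
   vertex 3.8 4.8 3.9
   vertex 0.9 4.7 1.7
   vertex 3.8 3.7 5.5
  endloop
 endfacet
 facet normal 0.862 0.418 0.287
  outer loop
   vertex 3.8 4.8 3.9
   vertex 3.8 3.7 5.5
   vertex 5.0 4.8 0.3
  endloop
 endfacet
 facet normal -0.866 0.046 0.499
  outer loop
   vertex 2.5 2.3 4.7
   vertex 0.9 4.7 1.7
   vertex 1.2 0.6 2.6
  endloop
 endfacet
 facet normal -0.716 0.307 0.627
  outer loop
   vertex 2.5 2.3 4.7
   vertex 3.8 3.7 5.5
   vertex 0.9 4.7 1.7
  endloop
 endfacet
 facet normal 0.220 -0.820 0.528
  outer loop
   vertex 2.5 2.3 4.7
   vertex 1.2 0.6 2.6
   vertex 4.5 2.0 3.4
  endloop
 endfacet
 facet normal 0.326 -0.679 0.658
  outer loop
   vertex 2.5 2.3 4.7
   vertex 4.5 2.0 3.4
   vertex 3.8 3.7 5.5
  endloop
 endfacet
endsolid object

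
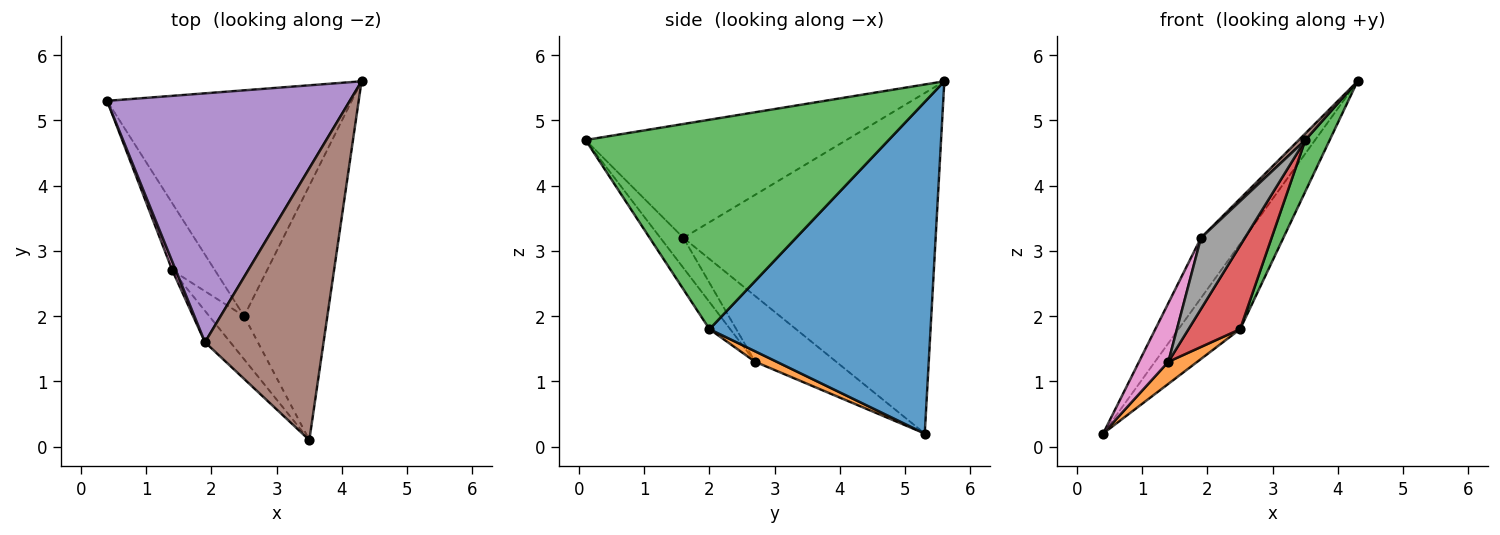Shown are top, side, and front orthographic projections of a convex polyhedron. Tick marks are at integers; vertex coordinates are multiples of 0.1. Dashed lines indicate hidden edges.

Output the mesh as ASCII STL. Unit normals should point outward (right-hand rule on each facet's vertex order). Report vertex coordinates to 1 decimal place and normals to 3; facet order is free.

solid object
 facet normal 0.785 0.219 -0.579
  outer loop
   vertex 2.5 2.0 1.8
   vertex 0.4 5.3 0.2
   vertex 4.3 5.6 5.6
  endloop
 endfacet
 facet normal 0.227 -0.304 -0.925
  outer loop
   vertex 2.5 2.0 1.8
   vertex 1.4 2.7 1.3
   vertex 0.4 5.3 0.2
  endloop
 endfacet
 facet normal 0.927 -0.075 -0.368
  outer loop
   vertex 2.5 2.0 1.8
   vertex 4.3 5.6 5.6
   vertex 3.5 0.1 4.7
  endloop
 endfacet
 facet normal -0.336 -0.837 -0.432
  outer loop
   vertex 2.5 2.0 1.8
   vertex 3.5 0.1 4.7
   vertex 1.4 2.7 1.3
  endloop
 endfacet
 facet normal -0.806 0.139 0.575
  outer loop
   vertex 1.9 1.6 3.2
   vertex 4.3 5.6 5.6
   vertex 0.4 5.3 0.2
  endloop
 endfacet
 facet normal -0.692 -0.017 0.721
  outer loop
   vertex 1.9 1.6 3.2
   vertex 3.5 0.1 4.7
   vertex 4.3 5.6 5.6
  endloop
 endfacet
 facet normal -0.939 -0.340 0.050
  outer loop
   vertex 1.9 1.6 3.2
   vertex 0.4 5.3 0.2
   vertex 1.4 2.7 1.3
  endloop
 endfacet
 facet normal -0.432 -0.825 -0.364
  outer loop
   vertex 1.9 1.6 3.2
   vertex 1.4 2.7 1.3
   vertex 3.5 0.1 4.7
  endloop
 endfacet
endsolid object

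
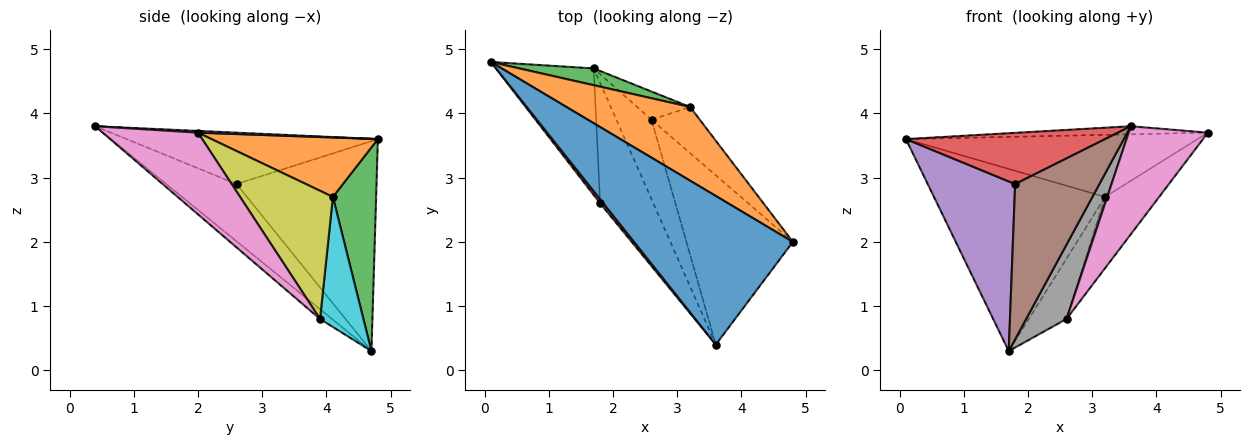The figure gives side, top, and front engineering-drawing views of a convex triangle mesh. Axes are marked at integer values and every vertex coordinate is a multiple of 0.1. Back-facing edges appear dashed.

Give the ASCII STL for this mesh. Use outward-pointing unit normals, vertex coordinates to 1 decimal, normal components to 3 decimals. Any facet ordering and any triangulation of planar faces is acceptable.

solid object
 facet normal 0.011 0.054 0.998
  outer loop
   vertex 3.6 0.4 3.8
   vertex 4.8 2.0 3.7
   vertex 0.1 4.8 3.6
  endloop
 endfacet
 facet normal 0.345 0.605 0.718
  outer loop
   vertex 3.2 4.1 2.7
   vertex 0.1 4.8 3.6
   vertex 4.8 2.0 3.7
  endloop
 endfacet
 facet normal 0.244 0.966 0.089
  outer loop
   vertex 3.2 4.1 2.7
   vertex 1.7 4.7 0.3
   vertex 0.1 4.8 3.6
  endloop
 endfacet
 facet normal -0.783 -0.620 0.049
  outer loop
   vertex 1.8 2.6 2.9
   vertex 3.6 0.4 3.8
   vertex 0.1 4.8 3.6
  endloop
 endfacet
 facet normal -0.789 -0.493 -0.368
  outer loop
   vertex 1.8 2.6 2.9
   vertex 0.1 4.8 3.6
   vertex 1.7 4.7 0.3
  endloop
 endfacet
 facet normal -0.550 -0.660 -0.512
  outer loop
   vertex 1.8 2.6 2.9
   vertex 1.7 4.7 0.3
   vertex 3.6 0.4 3.8
  endloop
 endfacet
 facet normal 0.543 -0.452 -0.708
  outer loop
   vertex 2.6 3.9 0.8
   vertex 4.8 2.0 3.7
   vertex 3.6 0.4 3.8
  endloop
 endfacet
 facet normal -0.198 -0.670 -0.716
  outer loop
   vertex 2.6 3.9 0.8
   vertex 3.6 0.4 3.8
   vertex 1.7 4.7 0.3
  endloop
 endfacet
 facet normal 0.822 0.478 -0.310
  outer loop
   vertex 2.6 3.9 0.8
   vertex 3.2 4.1 2.7
   vertex 4.8 2.0 3.7
  endloop
 endfacet
 facet normal 0.721 0.628 -0.294
  outer loop
   vertex 2.6 3.9 0.8
   vertex 1.7 4.7 0.3
   vertex 3.2 4.1 2.7
  endloop
 endfacet
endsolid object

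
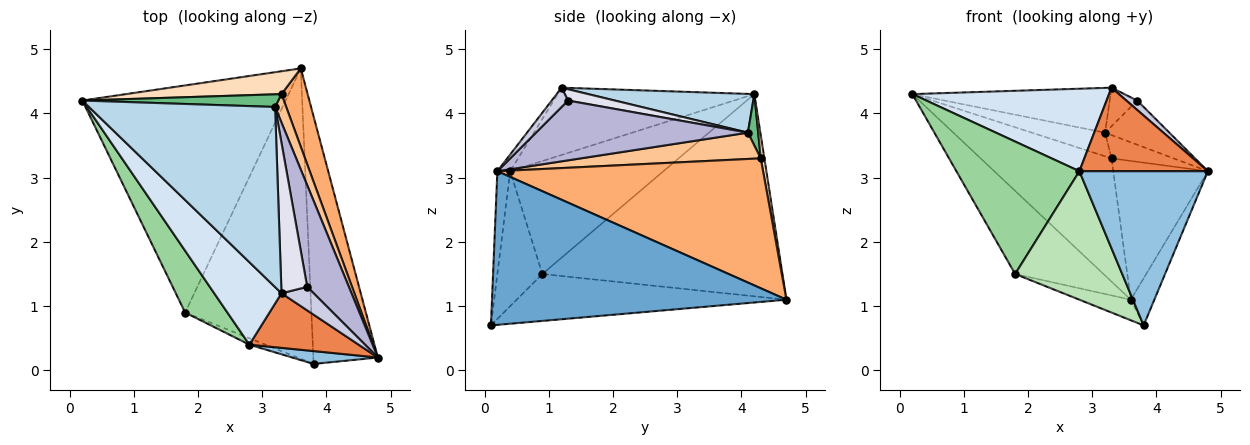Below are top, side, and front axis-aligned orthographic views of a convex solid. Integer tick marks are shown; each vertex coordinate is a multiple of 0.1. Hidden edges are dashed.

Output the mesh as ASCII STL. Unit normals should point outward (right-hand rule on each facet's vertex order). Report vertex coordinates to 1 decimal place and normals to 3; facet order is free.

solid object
 facet normal 0.919 0.074 -0.386
  outer loop
   vertex 3.8 0.1 0.7
   vertex 3.6 4.7 1.1
   vertex 4.8 0.2 3.1
  endloop
 endfacet
 facet normal -0.099 -0.992 0.083
  outer loop
   vertex 2.8 0.4 3.1
   vertex 3.8 0.1 0.7
   vertex 4.8 0.2 3.1
  endloop
 endfacet
 facet normal 0.198 0.236 0.951
  outer loop
   vertex 3.3 1.2 4.4
   vertex 3.2 4.1 3.7
   vertex 0.2 4.2 4.3
  endloop
 endfacet
 facet normal -0.577 -0.577 0.577
  outer loop
   vertex 3.3 1.2 4.4
   vertex 0.2 4.2 4.3
   vertex 2.8 0.4 3.1
  endloop
 endfacet
 facet normal -0.083 -0.834 0.545
  outer loop
   vertex 3.3 1.2 4.4
   vertex 2.8 0.4 3.1
   vertex 4.8 0.2 3.1
  endloop
 endfacet
 facet normal 0.926 0.330 0.186
  outer loop
   vertex 3.3 4.3 3.3
   vertex 4.8 0.2 3.1
   vertex 3.6 4.7 1.1
  endloop
 endfacet
 facet normal 0.878 0.303 0.371
  outer loop
   vertex 3.3 4.3 3.3
   vertex 3.2 4.1 3.7
   vertex 4.8 0.2 3.1
  endloop
 endfacet
 facet normal 0.027 0.983 0.182
  outer loop
   vertex 3.3 4.3 3.3
   vertex 3.6 4.7 1.1
   vertex 0.2 4.2 4.3
  endloop
 endfacet
 facet normal 0.123 0.875 0.468
  outer loop
   vertex 3.3 4.3 3.3
   vertex 0.2 4.2 4.3
   vertex 3.2 4.1 3.7
  endloop
 endfacet
 facet normal -0.749 -0.601 0.280
  outer loop
   vertex 1.8 0.9 1.5
   vertex 2.8 0.4 3.1
   vertex 0.2 4.2 4.3
  endloop
 endfacet
 facet normal -0.387 -0.921 -0.046
  outer loop
   vertex 1.8 0.9 1.5
   vertex 3.8 0.1 0.7
   vertex 2.8 0.4 3.1
  endloop
 endfacet
 facet normal -0.683 0.251 -0.686
  outer loop
   vertex 1.8 0.9 1.5
   vertex 0.2 4.2 4.3
   vertex 3.6 4.7 1.1
  endloop
 endfacet
 facet normal -0.348 0.066 -0.935
  outer loop
   vertex 1.8 0.9 1.5
   vertex 3.6 4.7 1.1
   vertex 3.8 0.1 0.7
  endloop
 endfacet
 facet normal 0.796 0.241 0.555
  outer loop
   vertex 3.7 1.3 4.2
   vertex 4.8 0.2 3.1
   vertex 3.2 4.1 3.7
  endloop
 endfacet
 facet normal 0.487 -0.324 0.811
  outer loop
   vertex 3.7 1.3 4.2
   vertex 3.3 1.2 4.4
   vertex 4.8 0.2 3.1
  endloop
 endfacet
 facet normal 0.389 0.229 0.892
  outer loop
   vertex 3.7 1.3 4.2
   vertex 3.2 4.1 3.7
   vertex 3.3 1.2 4.4
  endloop
 endfacet
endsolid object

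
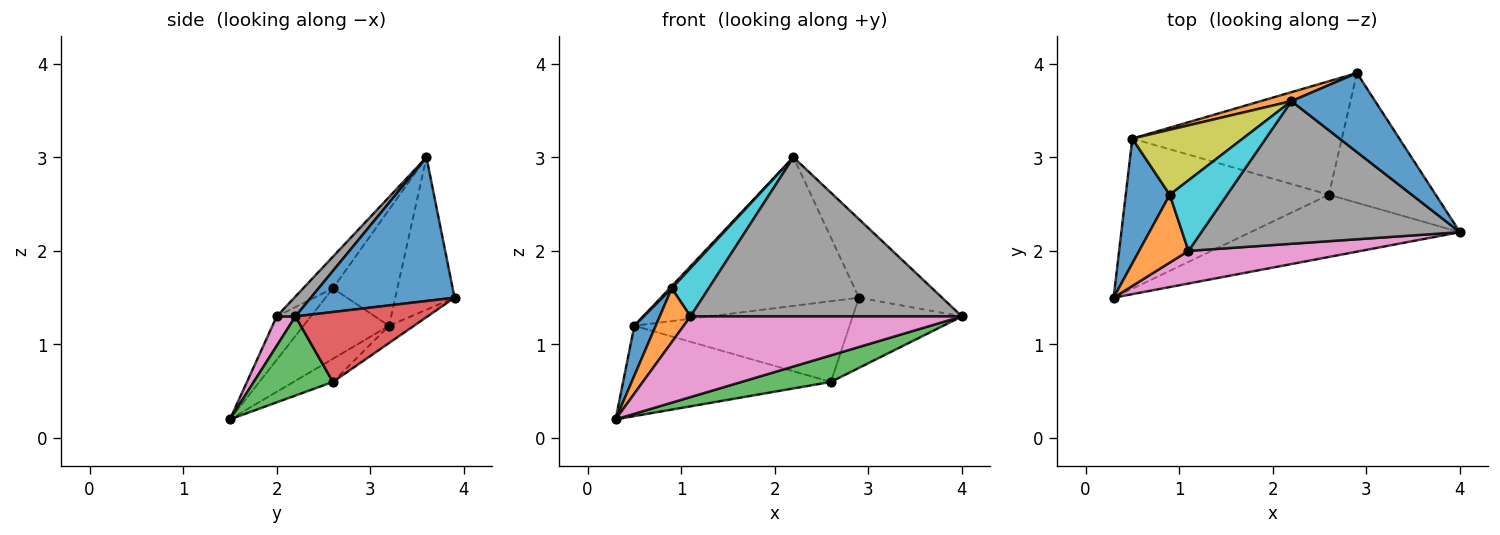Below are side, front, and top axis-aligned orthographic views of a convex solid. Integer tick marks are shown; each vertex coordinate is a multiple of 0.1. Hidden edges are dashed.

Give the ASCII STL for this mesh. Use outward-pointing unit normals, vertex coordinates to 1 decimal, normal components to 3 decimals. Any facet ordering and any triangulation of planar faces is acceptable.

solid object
 facet normal 0.773 0.447 0.450
  outer loop
   vertex 2.2 3.6 3.0
   vertex 4.0 2.2 1.3
   vertex 2.9 3.9 1.5
  endloop
 endfacet
 facet normal -0.286 0.956 0.058
  outer loop
   vertex 0.5 3.2 1.2
   vertex 2.2 3.6 3.0
   vertex 2.9 3.9 1.5
  endloop
 endfacet
 facet normal 0.328 -0.371 -0.869
  outer loop
   vertex 2.6 2.6 0.6
   vertex 4.0 2.2 1.3
   vertex 0.3 1.5 0.2
  endloop
 endfacet
 facet normal 0.499 0.413 -0.762
  outer loop
   vertex 2.6 2.6 0.6
   vertex 2.9 3.9 1.5
   vertex 4.0 2.2 1.3
  endloop
 endfacet
 facet normal -0.097 0.513 -0.853
  outer loop
   vertex 2.6 2.6 0.6
   vertex 0.3 1.5 0.2
   vertex 0.5 3.2 1.2
  endloop
 endfacet
 facet normal -0.067 0.578 -0.813
  outer loop
   vertex 2.6 2.6 0.6
   vertex 0.5 3.2 1.2
   vertex 2.9 3.9 1.5
  endloop
 endfacet
 facet normal 0.064 -0.925 0.374
  outer loop
   vertex 1.1 2.0 1.3
   vertex 0.3 1.5 0.2
   vertex 4.0 2.2 1.3
  endloop
 endfacet
 facet normal 0.051 -0.744 0.667
  outer loop
   vertex 1.1 2.0 1.3
   vertex 4.0 2.2 1.3
   vertex 2.2 3.6 3.0
  endloop
 endfacet
 facet normal -0.724 -0.023 0.689
  outer loop
   vertex 0.9 2.6 1.6
   vertex 2.2 3.6 3.0
   vertex 0.5 3.2 1.2
  endloop
 endfacet
 facet normal -0.414 -0.514 0.751
  outer loop
   vertex 0.9 2.6 1.6
   vertex 1.1 2.0 1.3
   vertex 2.2 3.6 3.0
  endloop
 endfacet
 facet normal -0.830 -0.207 0.518
  outer loop
   vertex 0.9 2.6 1.6
   vertex 0.5 3.2 1.2
   vertex 0.3 1.5 0.2
  endloop
 endfacet
 facet normal -0.567 -0.512 0.645
  outer loop
   vertex 0.9 2.6 1.6
   vertex 0.3 1.5 0.2
   vertex 1.1 2.0 1.3
  endloop
 endfacet
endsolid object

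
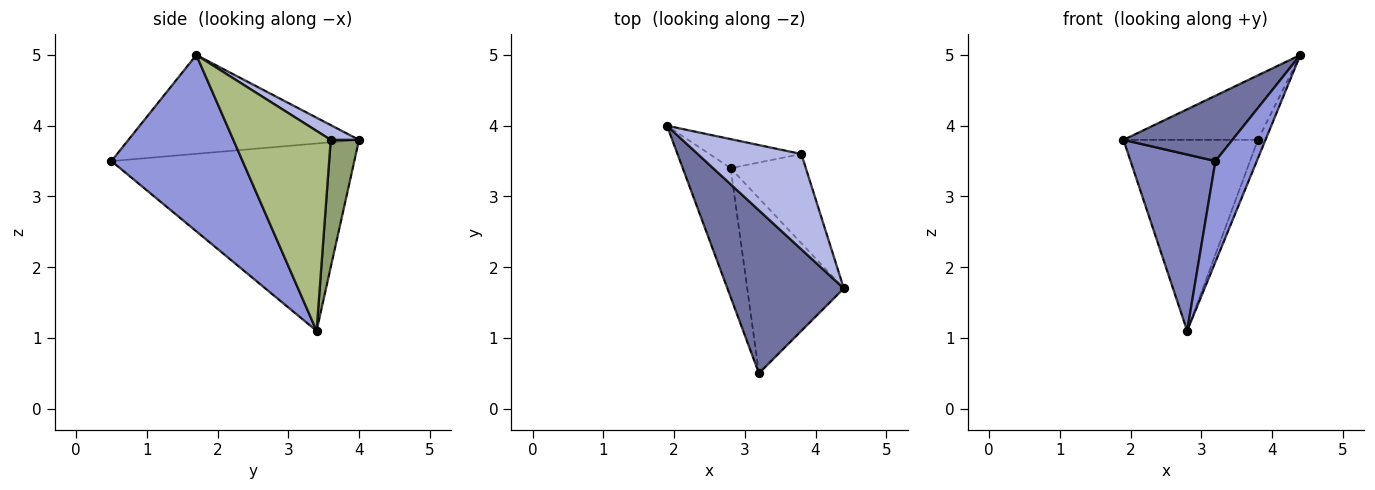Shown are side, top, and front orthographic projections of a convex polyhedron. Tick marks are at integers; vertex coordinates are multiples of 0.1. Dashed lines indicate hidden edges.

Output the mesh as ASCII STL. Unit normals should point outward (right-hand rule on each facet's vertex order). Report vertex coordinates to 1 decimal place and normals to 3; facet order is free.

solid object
 facet normal -0.619 -0.292 0.729
  outer loop
   vertex 3.2 0.5 3.5
   vertex 4.4 1.7 5.0
   vertex 1.9 4.0 3.8
  endloop
 endfacet
 facet normal -0.918 -0.321 -0.235
  outer loop
   vertex 2.8 3.4 1.1
   vertex 3.2 0.5 3.5
   vertex 1.9 4.0 3.8
  endloop
 endfacet
 facet normal 0.845 -0.267 -0.463
  outer loop
   vertex 2.8 3.4 1.1
   vertex 4.4 1.7 5.0
   vertex 3.2 0.5 3.5
  endloop
 endfacet
 facet normal 0.117 0.556 0.823
  outer loop
   vertex 3.8 3.6 3.8
   vertex 1.9 4.0 3.8
   vertex 4.4 1.7 5.0
  endloop
 endfacet
 facet normal 0.204 0.968 -0.147
  outer loop
   vertex 3.8 3.6 3.8
   vertex 2.8 3.4 1.1
   vertex 1.9 4.0 3.8
  endloop
 endfacet
 facet normal 0.933 0.073 -0.351
  outer loop
   vertex 3.8 3.6 3.8
   vertex 4.4 1.7 5.0
   vertex 2.8 3.4 1.1
  endloop
 endfacet
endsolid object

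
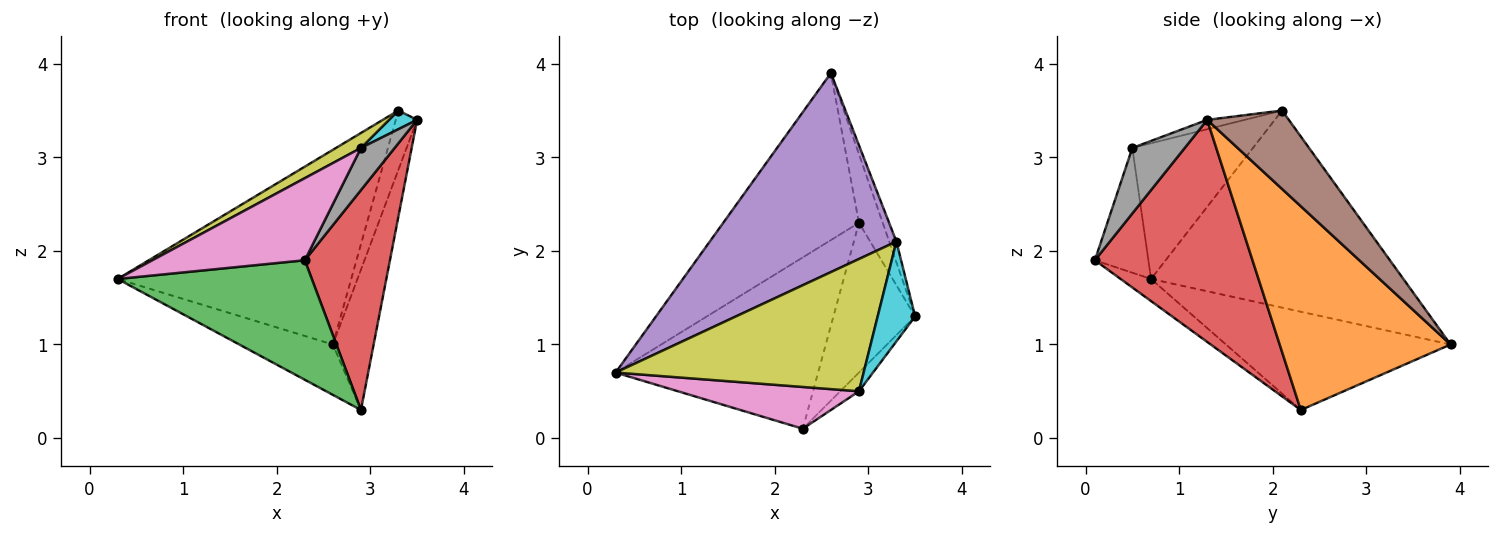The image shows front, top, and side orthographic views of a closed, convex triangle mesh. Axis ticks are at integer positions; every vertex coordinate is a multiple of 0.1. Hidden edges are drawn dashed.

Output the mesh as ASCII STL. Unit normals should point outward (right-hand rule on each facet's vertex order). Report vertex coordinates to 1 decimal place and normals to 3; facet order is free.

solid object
 facet normal -0.570 0.237 -0.787
  outer loop
   vertex 2.9 2.3 0.3
   vertex 0.3 0.7 1.7
   vertex 2.6 3.9 1.0
  endloop
 endfacet
 facet normal 0.967 0.231 -0.113
  outer loop
   vertex 2.9 2.3 0.3
   vertex 2.6 3.9 1.0
   vertex 3.5 1.3 3.4
  endloop
 endfacet
 facet normal -0.089 -0.570 -0.817
  outer loop
   vertex 2.3 0.1 1.9
   vertex 0.3 0.7 1.7
   vertex 2.9 2.3 0.3
  endloop
 endfacet
 facet normal 0.837 -0.452 -0.308
  outer loop
   vertex 2.3 0.1 1.9
   vertex 2.9 2.3 0.3
   vertex 3.5 1.3 3.4
  endloop
 endfacet
 facet normal -0.603 0.558 0.570
  outer loop
   vertex 3.3 2.1 3.5
   vertex 2.6 3.9 1.0
   vertex 0.3 0.7 1.7
  endloop
 endfacet
 facet normal 0.964 0.252 -0.088
  outer loop
   vertex 3.3 2.1 3.5
   vertex 3.5 1.3 3.4
   vertex 2.6 3.9 1.0
  endloop
 endfacet
 facet normal -0.298 -0.851 0.433
  outer loop
   vertex 2.9 0.5 3.1
   vertex 0.3 0.7 1.7
   vertex 2.3 0.1 1.9
  endloop
 endfacet
 facet normal 0.818 -0.526 -0.234
  outer loop
   vertex 2.9 0.5 3.1
   vertex 2.3 0.1 1.9
   vertex 3.5 1.3 3.4
  endloop
 endfacet
 facet normal -0.478 -0.099 0.873
  outer loop
   vertex 2.9 0.5 3.1
   vertex 3.3 2.1 3.5
   vertex 0.3 0.7 1.7
  endloop
 endfacet
 facet normal -0.239 -0.179 0.954
  outer loop
   vertex 2.9 0.5 3.1
   vertex 3.5 1.3 3.4
   vertex 3.3 2.1 3.5
  endloop
 endfacet
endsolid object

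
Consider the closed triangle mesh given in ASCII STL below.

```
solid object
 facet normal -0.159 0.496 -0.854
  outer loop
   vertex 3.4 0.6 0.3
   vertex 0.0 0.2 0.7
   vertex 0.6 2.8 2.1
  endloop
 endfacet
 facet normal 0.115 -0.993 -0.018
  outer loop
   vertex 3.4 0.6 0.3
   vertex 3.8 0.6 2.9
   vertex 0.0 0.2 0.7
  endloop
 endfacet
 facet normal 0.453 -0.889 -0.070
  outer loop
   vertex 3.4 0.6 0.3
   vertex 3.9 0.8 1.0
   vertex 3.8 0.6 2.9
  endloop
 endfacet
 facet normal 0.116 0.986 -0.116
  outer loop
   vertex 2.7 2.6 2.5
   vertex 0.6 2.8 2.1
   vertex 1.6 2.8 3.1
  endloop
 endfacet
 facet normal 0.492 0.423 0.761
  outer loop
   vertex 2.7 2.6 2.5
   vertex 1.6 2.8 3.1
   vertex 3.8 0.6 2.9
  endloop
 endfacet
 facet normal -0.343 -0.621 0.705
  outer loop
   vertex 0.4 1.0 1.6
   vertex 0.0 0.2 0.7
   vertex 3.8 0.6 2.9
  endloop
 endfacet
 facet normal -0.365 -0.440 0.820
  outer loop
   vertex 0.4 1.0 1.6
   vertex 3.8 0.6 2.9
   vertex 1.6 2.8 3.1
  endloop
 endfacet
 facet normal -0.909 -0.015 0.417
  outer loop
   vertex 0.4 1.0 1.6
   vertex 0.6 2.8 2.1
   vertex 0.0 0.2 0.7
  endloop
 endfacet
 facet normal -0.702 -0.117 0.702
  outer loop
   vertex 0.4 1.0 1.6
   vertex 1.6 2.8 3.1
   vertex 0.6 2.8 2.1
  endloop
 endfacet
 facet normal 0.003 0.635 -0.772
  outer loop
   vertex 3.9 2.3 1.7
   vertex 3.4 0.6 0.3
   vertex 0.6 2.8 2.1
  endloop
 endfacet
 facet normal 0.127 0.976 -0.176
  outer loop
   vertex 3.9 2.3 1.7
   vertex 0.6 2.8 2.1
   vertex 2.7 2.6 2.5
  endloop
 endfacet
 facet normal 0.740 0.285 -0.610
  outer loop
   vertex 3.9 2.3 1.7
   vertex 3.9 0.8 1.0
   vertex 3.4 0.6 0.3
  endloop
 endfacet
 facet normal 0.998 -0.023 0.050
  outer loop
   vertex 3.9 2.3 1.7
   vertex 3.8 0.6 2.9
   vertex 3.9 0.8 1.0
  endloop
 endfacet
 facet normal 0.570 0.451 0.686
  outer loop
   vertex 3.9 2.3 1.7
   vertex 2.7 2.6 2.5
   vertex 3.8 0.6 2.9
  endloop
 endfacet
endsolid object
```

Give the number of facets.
14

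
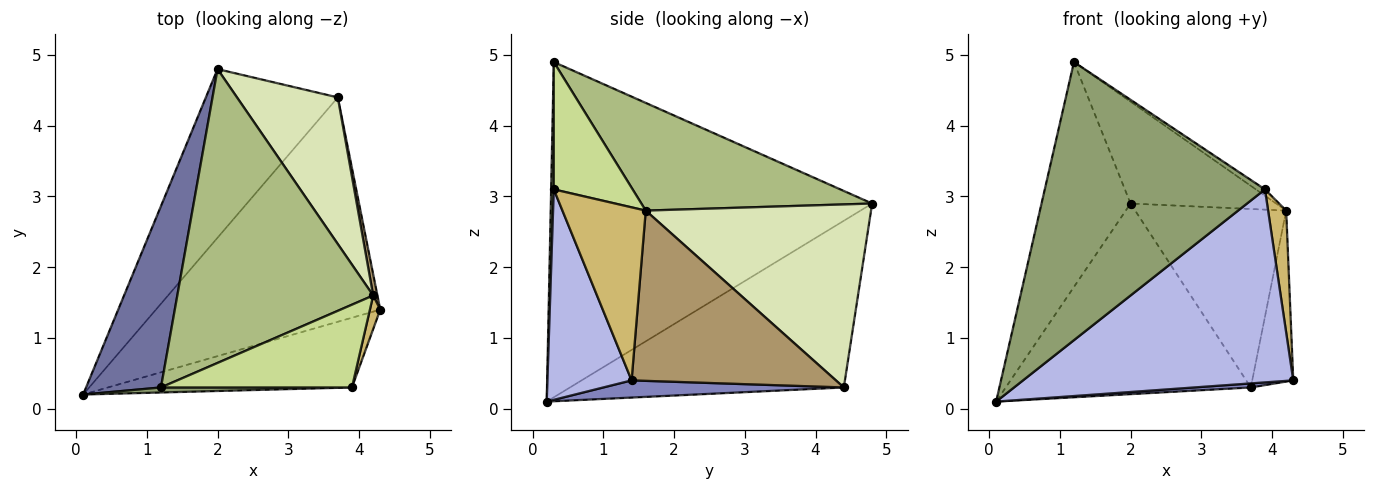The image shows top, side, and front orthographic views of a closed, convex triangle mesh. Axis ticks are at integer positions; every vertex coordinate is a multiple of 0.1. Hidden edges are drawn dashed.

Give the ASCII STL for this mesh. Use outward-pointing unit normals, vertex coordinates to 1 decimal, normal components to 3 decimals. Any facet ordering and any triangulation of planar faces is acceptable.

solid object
 facet normal -0.942 0.261 0.210
  outer loop
   vertex 1.2 0.3 4.9
   vertex 2.0 4.8 2.9
   vertex 0.1 0.2 0.1
  endloop
 endfacet
 facet normal 0.076 -0.018 -0.997
  outer loop
   vertex 3.7 4.4 0.3
   vertex 4.3 1.4 0.4
   vertex 0.1 0.2 0.1
  endloop
 endfacet
 facet normal -0.642 0.574 -0.508
  outer loop
   vertex 3.7 4.4 0.3
   vertex 0.1 0.2 0.1
   vertex 2.0 4.8 2.9
  endloop
 endfacet
 facet normal 0.281 -0.903 -0.326
  outer loop
   vertex 3.9 0.3 3.1
   vertex 0.1 0.2 0.1
   vertex 4.3 1.4 0.4
  endloop
 endfacet
 facet normal 0.012 -1.000 0.018
  outer loop
   vertex 3.9 0.3 3.1
   vertex 1.2 0.3 4.9
   vertex 0.1 0.2 0.1
  endloop
 endfacet
 facet normal 0.461 0.291 0.838
  outer loop
   vertex 4.2 1.6 2.8
   vertex 2.0 4.8 2.9
   vertex 1.2 0.3 4.9
  endloop
 endfacet
 facet normal 0.554 0.064 0.830
  outer loop
   vertex 4.2 1.6 2.8
   vertex 1.2 0.3 4.9
   vertex 3.9 0.3 3.1
  endloop
 endfacet
 facet normal 0.755 0.506 0.416
  outer loop
   vertex 4.2 1.6 2.8
   vertex 3.7 4.4 0.3
   vertex 2.0 4.8 2.9
  endloop
 endfacet
 facet normal 0.980 0.197 0.024
  outer loop
   vertex 4.2 1.6 2.8
   vertex 4.3 1.4 0.4
   vertex 3.7 4.4 0.3
  endloop
 endfacet
 facet normal 0.976 -0.212 0.058
  outer loop
   vertex 4.2 1.6 2.8
   vertex 3.9 0.3 3.1
   vertex 4.3 1.4 0.4
  endloop
 endfacet
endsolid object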